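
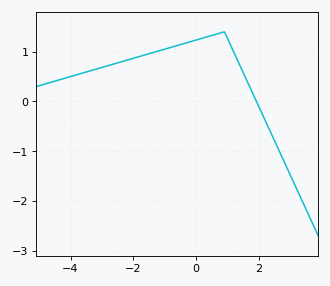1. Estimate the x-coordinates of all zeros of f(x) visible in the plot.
1.92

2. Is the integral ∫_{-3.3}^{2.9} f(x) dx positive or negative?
positive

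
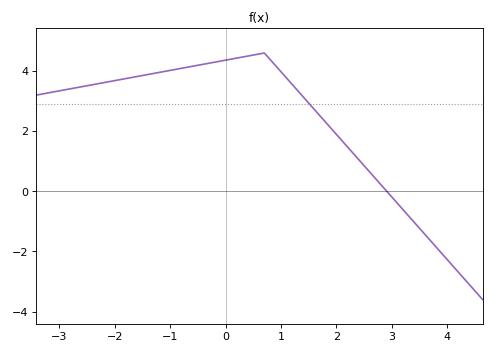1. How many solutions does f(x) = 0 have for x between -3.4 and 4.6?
1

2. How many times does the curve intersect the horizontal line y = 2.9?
1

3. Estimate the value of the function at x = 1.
4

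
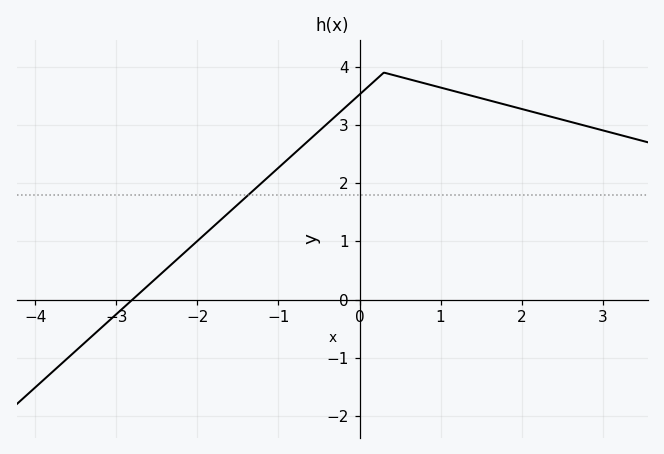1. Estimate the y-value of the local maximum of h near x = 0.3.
3.9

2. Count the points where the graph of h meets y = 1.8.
1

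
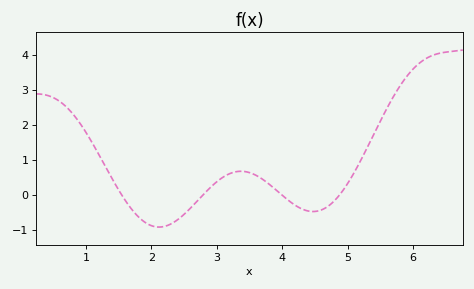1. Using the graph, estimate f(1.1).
1.48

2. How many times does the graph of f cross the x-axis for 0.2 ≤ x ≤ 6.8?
4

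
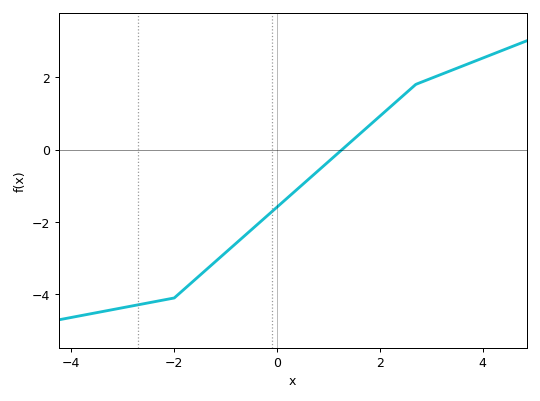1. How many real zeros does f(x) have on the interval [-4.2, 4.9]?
1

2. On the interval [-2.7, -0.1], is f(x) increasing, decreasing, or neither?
increasing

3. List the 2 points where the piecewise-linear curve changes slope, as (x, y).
(-2, -4.1); (2.7, 1.8)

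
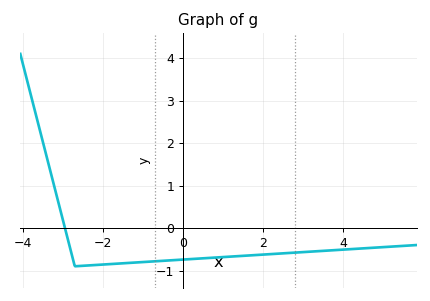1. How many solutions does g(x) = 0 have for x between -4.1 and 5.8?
1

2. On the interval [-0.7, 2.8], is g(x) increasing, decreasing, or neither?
increasing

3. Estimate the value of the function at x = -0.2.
-0.753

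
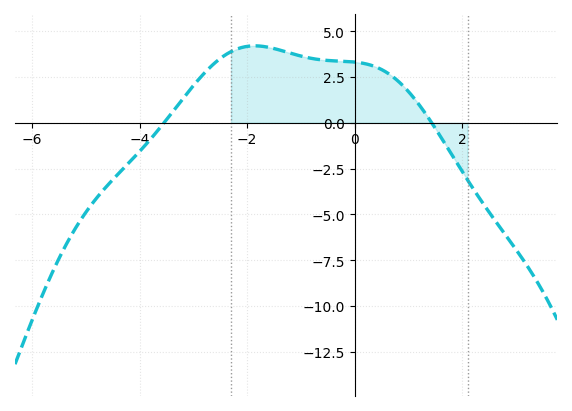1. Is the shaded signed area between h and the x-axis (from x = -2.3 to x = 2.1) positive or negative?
positive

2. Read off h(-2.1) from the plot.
4.2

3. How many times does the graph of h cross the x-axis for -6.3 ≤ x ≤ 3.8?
2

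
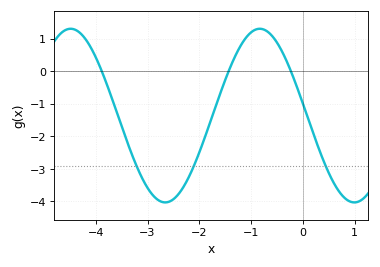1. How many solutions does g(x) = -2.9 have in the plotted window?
3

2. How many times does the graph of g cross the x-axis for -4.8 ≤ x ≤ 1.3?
3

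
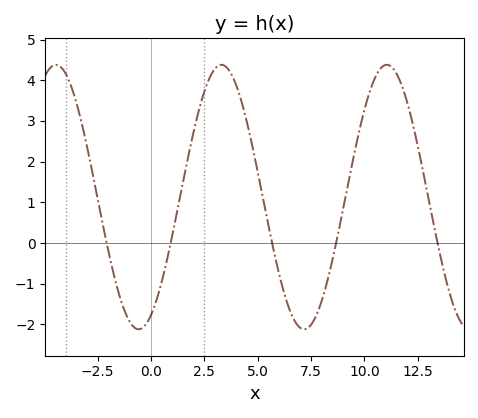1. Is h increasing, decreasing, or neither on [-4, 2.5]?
neither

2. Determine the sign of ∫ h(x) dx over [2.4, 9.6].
positive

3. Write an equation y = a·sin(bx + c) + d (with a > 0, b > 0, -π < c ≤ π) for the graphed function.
y = 3.25sin(0.81x - 1.1) + 1.13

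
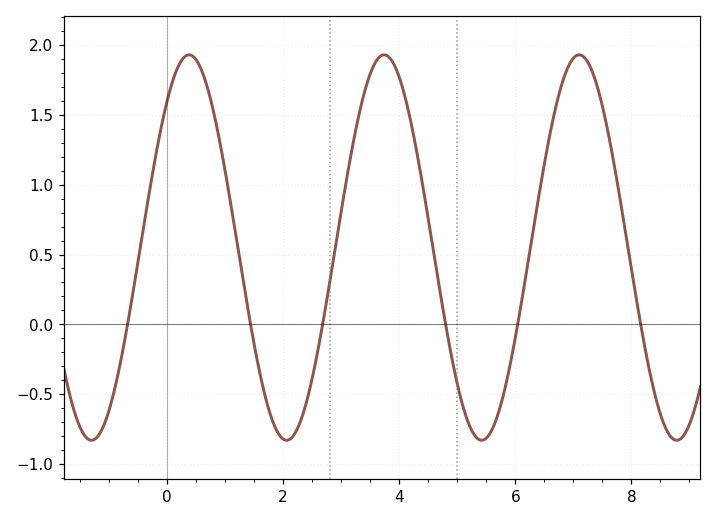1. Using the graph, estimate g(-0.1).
1.41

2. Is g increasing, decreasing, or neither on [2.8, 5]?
neither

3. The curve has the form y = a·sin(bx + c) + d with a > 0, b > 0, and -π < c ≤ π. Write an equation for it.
y = 1.38sin(1.87x + 0.86) + 0.55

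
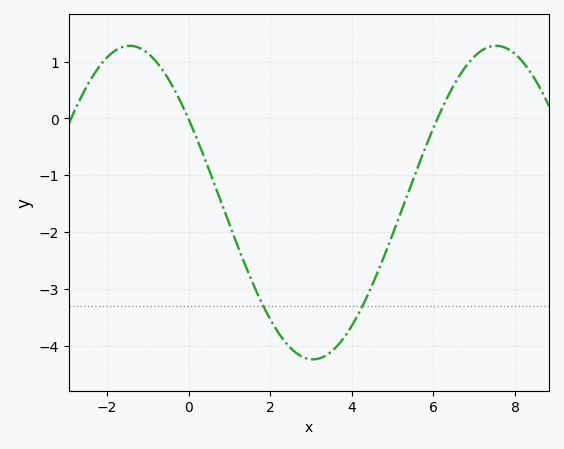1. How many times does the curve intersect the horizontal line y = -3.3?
2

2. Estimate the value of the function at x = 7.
1.09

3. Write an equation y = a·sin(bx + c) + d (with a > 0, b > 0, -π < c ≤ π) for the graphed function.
y = 2.76sin(0.7x + 2.58) - 1.48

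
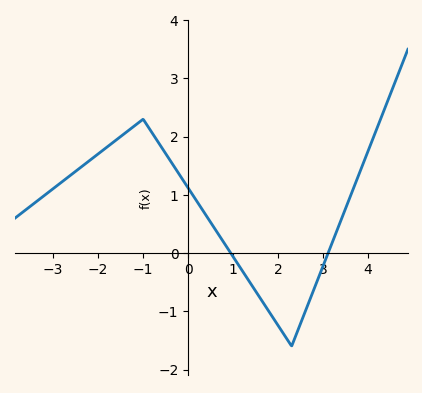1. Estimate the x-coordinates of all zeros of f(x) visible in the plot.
0.946, 3.11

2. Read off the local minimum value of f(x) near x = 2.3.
-1.6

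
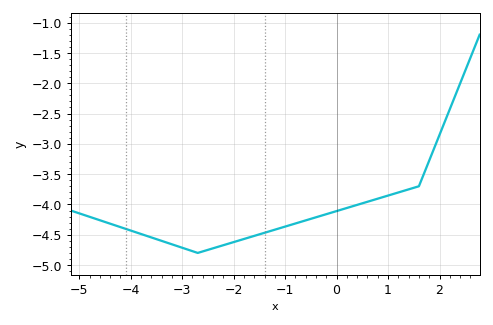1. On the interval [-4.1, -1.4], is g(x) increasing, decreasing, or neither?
neither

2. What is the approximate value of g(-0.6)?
-4.26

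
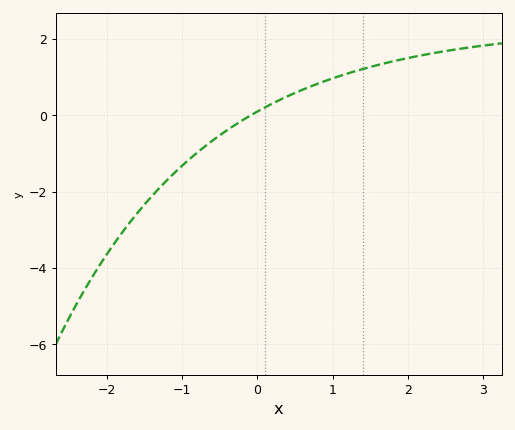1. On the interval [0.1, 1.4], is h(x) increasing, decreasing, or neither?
increasing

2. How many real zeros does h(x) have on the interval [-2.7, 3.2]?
1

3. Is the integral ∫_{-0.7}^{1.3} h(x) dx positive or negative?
positive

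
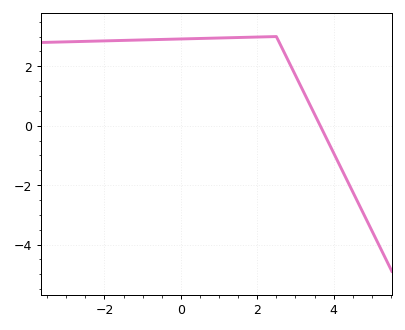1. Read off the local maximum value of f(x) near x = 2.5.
3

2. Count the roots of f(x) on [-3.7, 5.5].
1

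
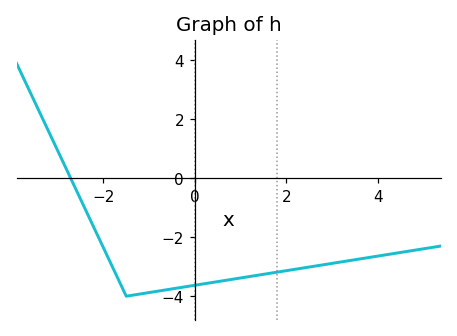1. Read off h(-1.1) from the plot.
-3.9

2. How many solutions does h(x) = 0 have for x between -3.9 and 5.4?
1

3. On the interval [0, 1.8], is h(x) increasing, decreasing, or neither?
increasing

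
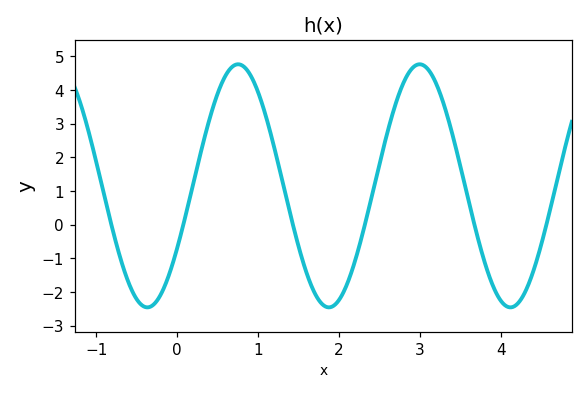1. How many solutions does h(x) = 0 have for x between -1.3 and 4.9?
6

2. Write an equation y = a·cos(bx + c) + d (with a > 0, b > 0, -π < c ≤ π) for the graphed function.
y = 3.61cos(2.8x - 2.11) + 1.15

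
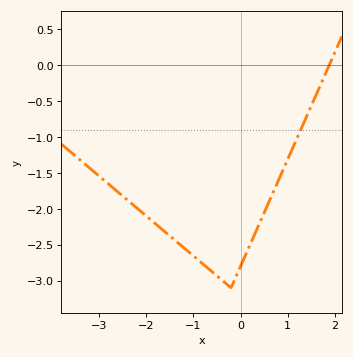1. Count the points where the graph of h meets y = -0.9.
1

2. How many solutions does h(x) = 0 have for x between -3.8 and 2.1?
1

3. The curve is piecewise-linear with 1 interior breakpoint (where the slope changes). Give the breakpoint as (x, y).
(-0.2, -3.1)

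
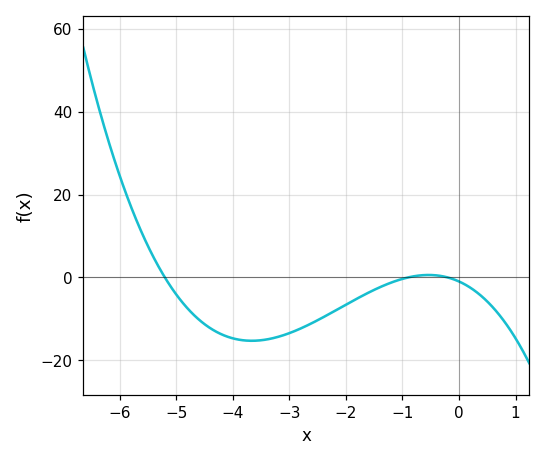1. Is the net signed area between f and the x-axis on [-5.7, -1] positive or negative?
negative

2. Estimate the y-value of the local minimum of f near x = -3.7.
-16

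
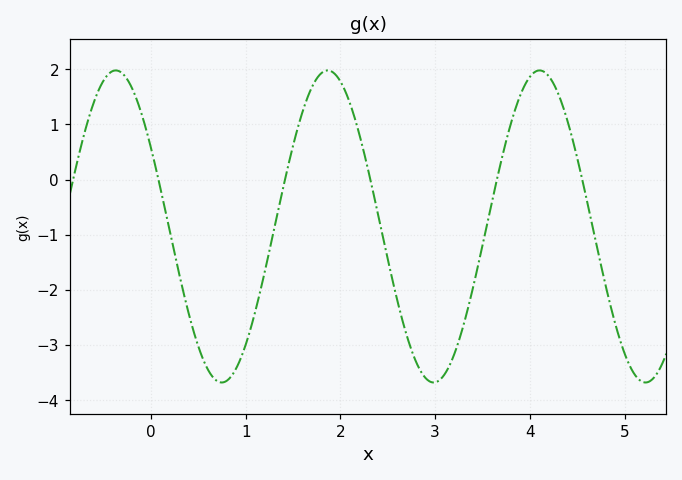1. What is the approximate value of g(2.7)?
-2.8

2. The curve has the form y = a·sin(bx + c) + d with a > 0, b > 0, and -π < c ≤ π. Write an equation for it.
y = 2.83sin(2.8x + 2.6) - 0.85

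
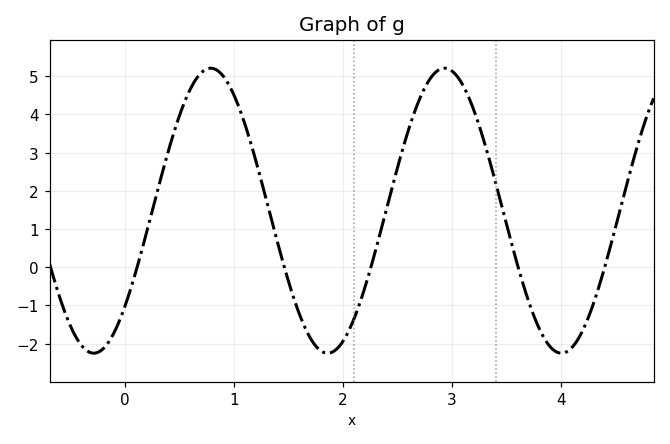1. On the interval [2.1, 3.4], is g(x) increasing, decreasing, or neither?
neither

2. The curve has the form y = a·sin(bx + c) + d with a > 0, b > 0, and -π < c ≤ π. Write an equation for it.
y = 3.73sin(2.9x - 0.73) + 1.48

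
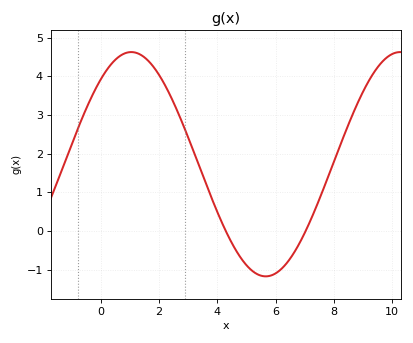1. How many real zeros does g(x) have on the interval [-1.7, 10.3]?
2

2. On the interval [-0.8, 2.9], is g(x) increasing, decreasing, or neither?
neither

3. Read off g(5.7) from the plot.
-1.17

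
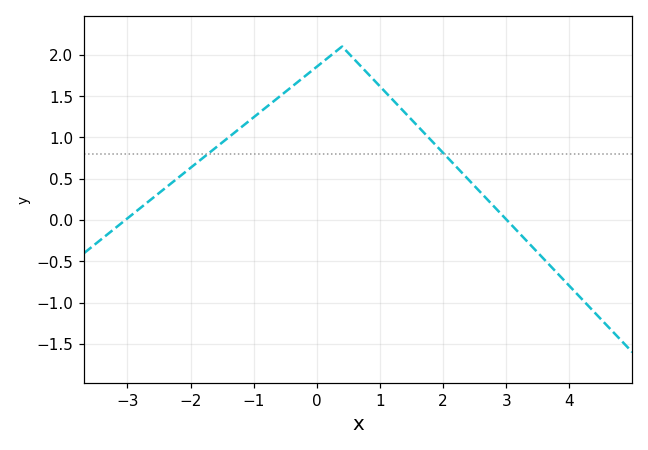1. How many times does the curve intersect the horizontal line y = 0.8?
2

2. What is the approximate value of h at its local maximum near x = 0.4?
2.1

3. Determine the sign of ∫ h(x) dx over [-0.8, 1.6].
positive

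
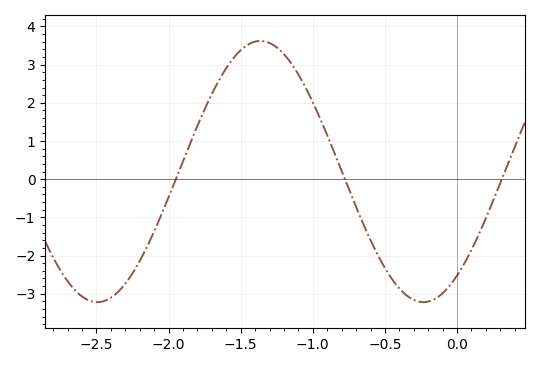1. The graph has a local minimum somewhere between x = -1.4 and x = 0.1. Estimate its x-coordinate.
-0.25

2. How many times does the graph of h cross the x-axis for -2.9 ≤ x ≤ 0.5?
3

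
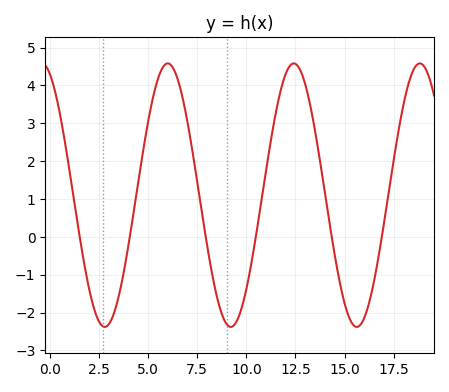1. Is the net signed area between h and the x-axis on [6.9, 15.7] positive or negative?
positive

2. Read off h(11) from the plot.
1.7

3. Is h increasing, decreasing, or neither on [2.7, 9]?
neither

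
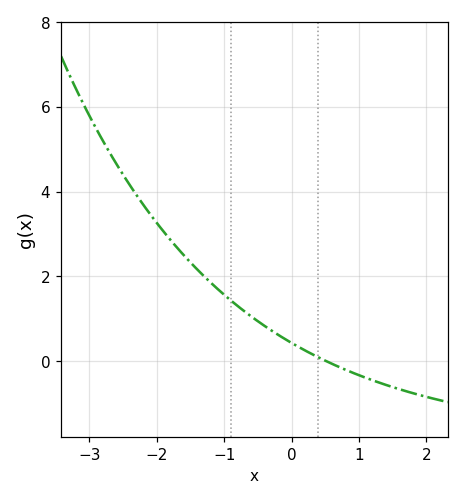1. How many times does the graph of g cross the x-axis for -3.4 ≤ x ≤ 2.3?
1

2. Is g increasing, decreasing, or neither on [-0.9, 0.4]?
decreasing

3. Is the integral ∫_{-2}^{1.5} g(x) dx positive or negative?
positive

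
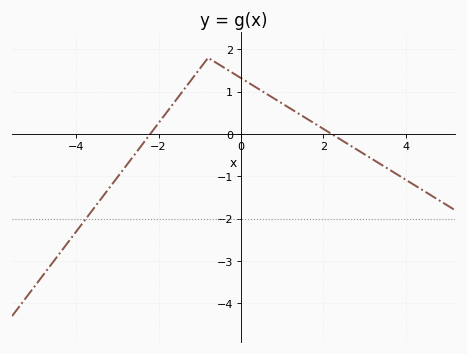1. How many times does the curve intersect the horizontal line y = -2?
1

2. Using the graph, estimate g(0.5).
1.02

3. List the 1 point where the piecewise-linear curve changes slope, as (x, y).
(-0.8, 1.8)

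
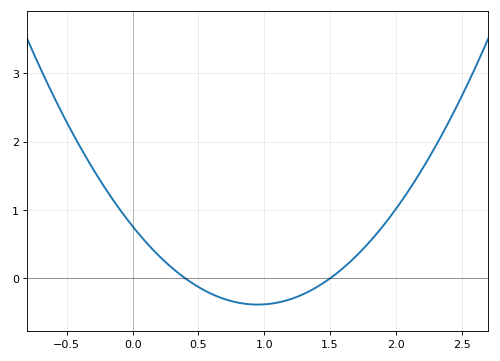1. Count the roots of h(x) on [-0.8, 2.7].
2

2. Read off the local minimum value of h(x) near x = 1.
-0.384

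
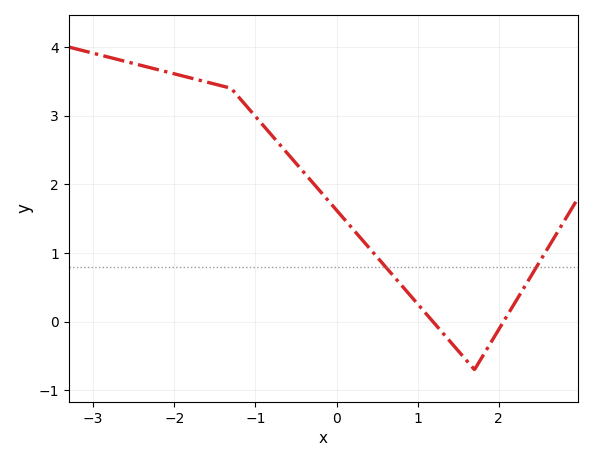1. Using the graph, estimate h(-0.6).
2.4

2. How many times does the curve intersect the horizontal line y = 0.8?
2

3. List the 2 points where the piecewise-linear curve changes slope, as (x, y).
(-1.3, 3.4); (1.7, -0.7)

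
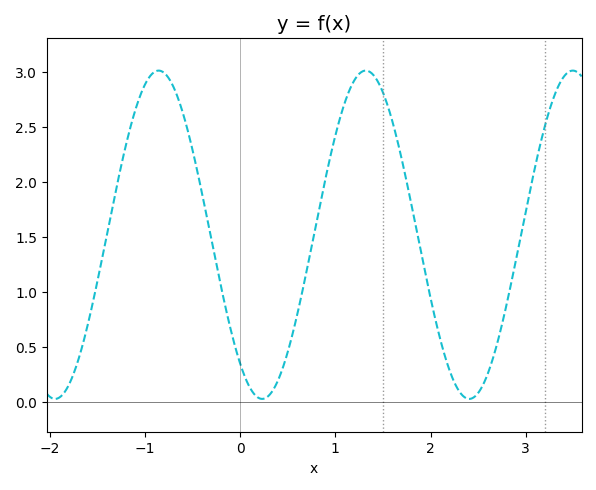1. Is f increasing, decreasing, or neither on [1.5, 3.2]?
neither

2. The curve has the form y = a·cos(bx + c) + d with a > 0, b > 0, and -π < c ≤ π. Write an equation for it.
y = 1.49cos(2.89x + 2.47) + 1.52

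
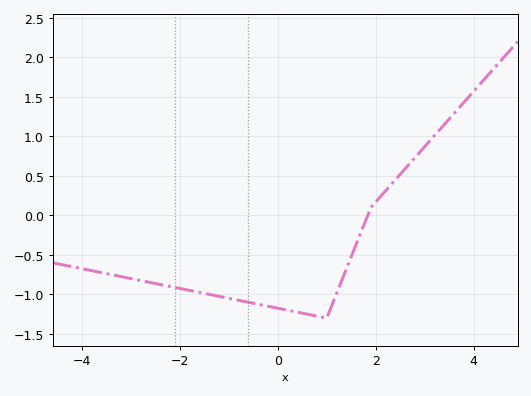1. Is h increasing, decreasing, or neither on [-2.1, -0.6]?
decreasing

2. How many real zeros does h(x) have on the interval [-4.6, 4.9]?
1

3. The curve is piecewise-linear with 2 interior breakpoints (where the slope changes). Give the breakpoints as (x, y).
(1, -1.3); (1.9, 0.1)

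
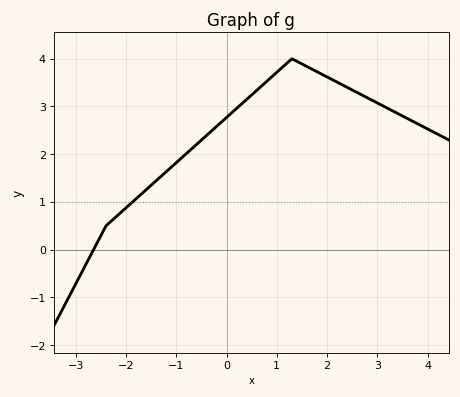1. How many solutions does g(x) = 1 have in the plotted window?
1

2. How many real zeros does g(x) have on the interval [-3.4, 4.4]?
1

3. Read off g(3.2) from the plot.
3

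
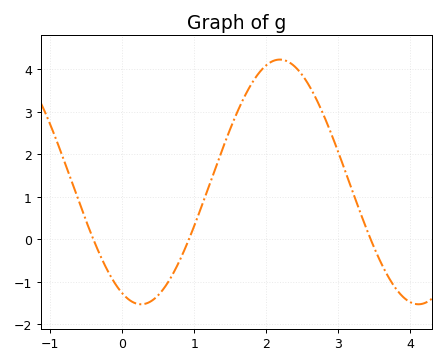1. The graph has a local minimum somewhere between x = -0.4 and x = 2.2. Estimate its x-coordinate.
0.264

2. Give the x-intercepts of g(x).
-0.401, 0.928, 3.45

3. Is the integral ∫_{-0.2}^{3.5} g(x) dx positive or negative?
positive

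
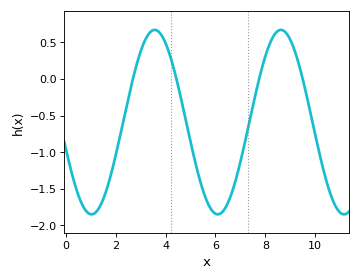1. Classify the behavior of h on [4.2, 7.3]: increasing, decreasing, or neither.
neither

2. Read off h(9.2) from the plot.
0.364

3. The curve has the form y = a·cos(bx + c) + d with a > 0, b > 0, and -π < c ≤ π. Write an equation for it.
y = 1.26cos(1.24x + 1.87) - 0.59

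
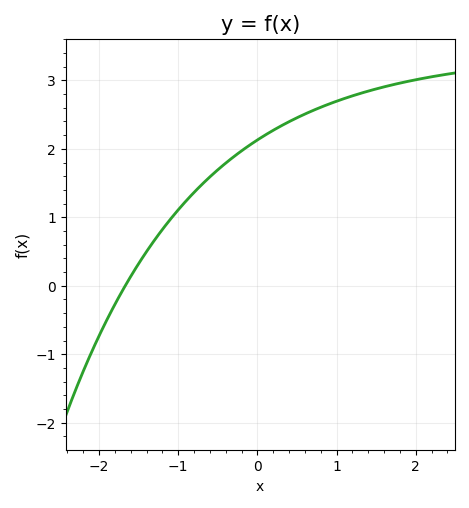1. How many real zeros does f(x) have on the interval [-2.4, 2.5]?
1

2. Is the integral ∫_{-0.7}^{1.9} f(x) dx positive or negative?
positive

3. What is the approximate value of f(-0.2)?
2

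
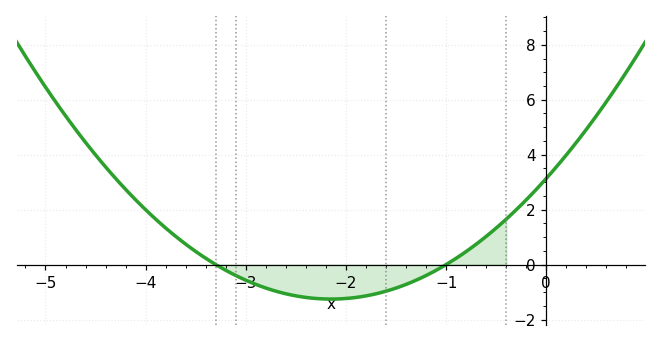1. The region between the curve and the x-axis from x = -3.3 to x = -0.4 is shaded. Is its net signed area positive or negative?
negative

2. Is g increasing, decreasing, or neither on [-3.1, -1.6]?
neither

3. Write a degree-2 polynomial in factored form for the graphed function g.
y = 0.95(x + 3.3)(x + 1)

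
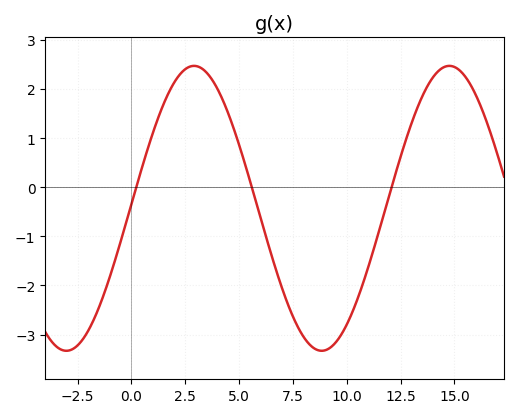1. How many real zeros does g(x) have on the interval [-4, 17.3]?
3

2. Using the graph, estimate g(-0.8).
-1.54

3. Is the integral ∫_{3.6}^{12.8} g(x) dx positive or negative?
negative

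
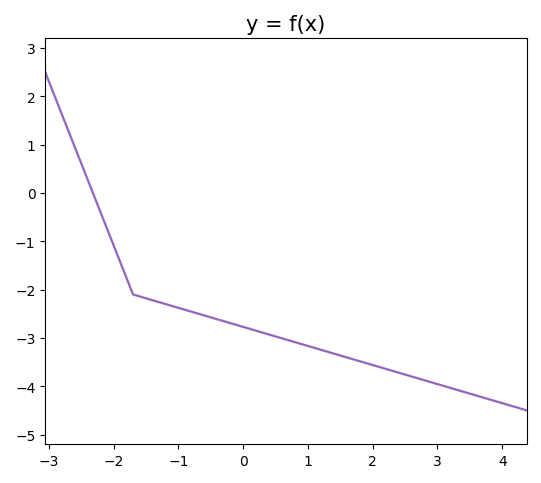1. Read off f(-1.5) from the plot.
-2.18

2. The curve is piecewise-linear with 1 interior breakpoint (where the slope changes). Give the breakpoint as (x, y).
(-1.7, -2.1)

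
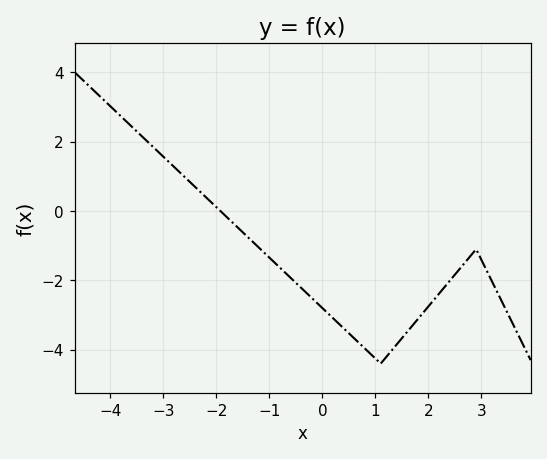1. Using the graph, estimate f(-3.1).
1.71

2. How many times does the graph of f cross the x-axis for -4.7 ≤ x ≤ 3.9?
1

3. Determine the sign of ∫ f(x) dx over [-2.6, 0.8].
negative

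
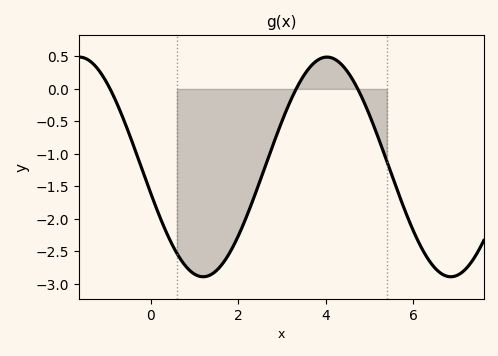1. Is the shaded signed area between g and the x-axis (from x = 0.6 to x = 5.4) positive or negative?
negative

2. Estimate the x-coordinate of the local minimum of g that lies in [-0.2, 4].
1.2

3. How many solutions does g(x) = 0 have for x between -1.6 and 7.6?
3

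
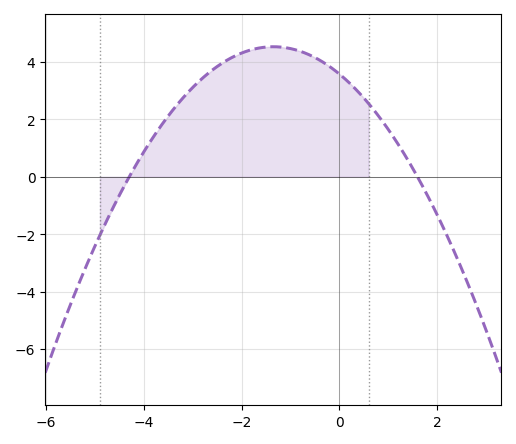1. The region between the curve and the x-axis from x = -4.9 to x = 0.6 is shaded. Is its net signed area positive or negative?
positive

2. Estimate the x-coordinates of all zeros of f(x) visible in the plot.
-4.4, 1.6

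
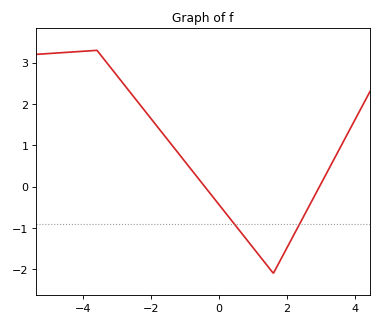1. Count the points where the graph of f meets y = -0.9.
2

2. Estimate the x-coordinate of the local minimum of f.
1.6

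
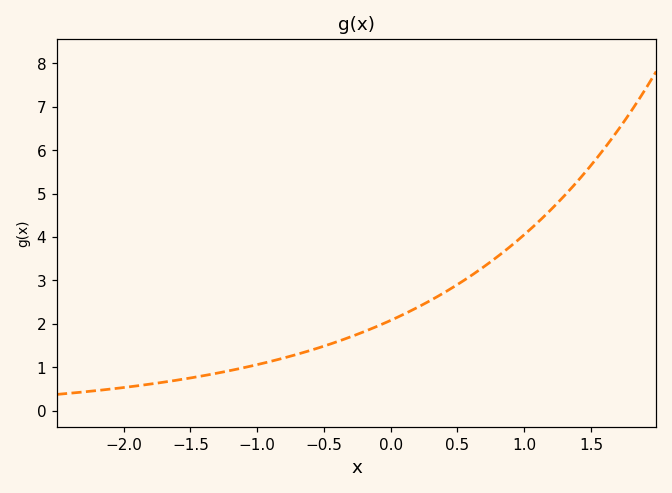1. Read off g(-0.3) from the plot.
1.7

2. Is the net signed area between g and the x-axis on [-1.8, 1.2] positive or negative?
positive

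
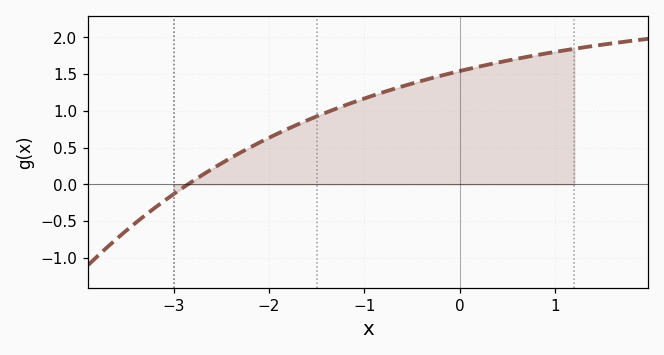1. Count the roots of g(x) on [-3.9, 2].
1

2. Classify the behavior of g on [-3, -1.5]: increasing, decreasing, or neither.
increasing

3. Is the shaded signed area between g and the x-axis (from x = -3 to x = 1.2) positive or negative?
positive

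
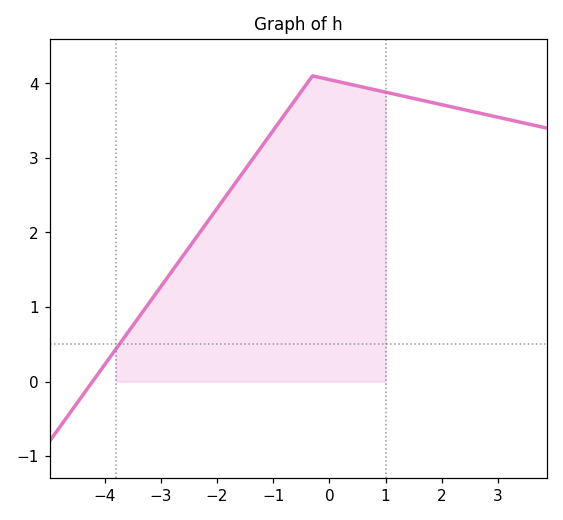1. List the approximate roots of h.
-4.21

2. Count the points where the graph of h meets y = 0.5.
1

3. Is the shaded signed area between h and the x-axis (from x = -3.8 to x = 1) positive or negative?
positive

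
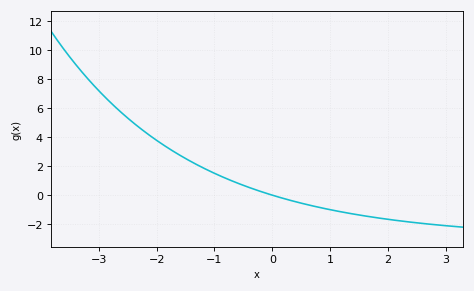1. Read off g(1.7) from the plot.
-1.52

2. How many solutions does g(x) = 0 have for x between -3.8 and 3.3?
1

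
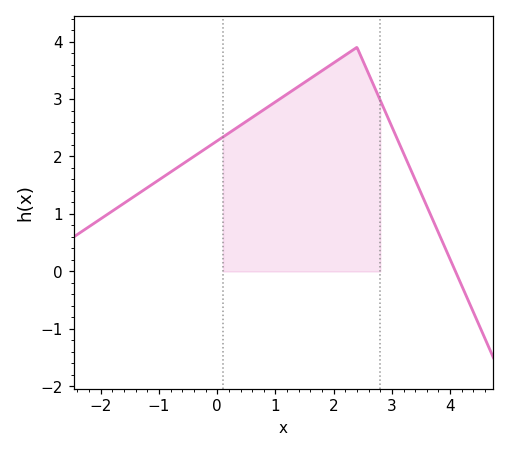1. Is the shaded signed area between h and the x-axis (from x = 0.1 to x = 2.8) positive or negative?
positive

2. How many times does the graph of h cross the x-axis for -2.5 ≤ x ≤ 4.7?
1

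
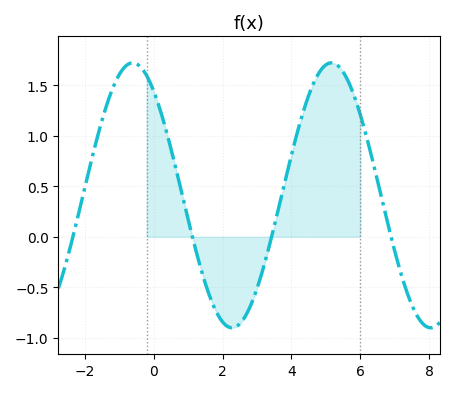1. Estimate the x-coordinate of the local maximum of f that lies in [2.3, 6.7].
5.2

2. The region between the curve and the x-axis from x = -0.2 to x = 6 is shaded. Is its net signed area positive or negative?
positive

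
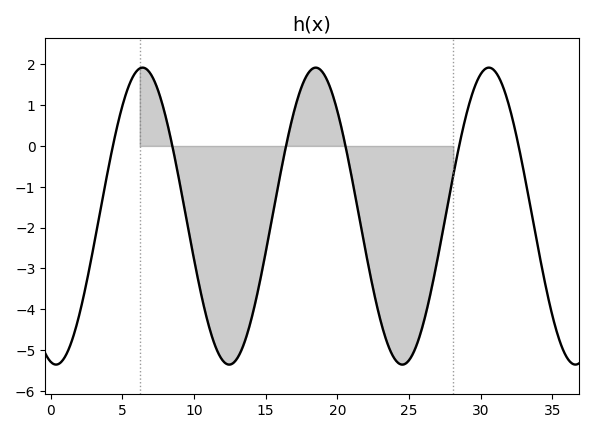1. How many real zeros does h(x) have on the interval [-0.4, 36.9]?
6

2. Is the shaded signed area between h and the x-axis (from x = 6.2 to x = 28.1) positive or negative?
negative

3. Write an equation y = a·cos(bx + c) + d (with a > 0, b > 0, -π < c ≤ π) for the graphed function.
y = 3.64cos(0.52x + 2.95) - 1.72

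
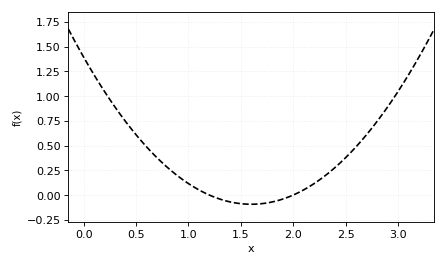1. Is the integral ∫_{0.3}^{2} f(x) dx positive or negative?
positive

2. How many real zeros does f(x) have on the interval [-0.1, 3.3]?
2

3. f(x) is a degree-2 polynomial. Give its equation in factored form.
y = 0.58(x - 1.2)(x - 2)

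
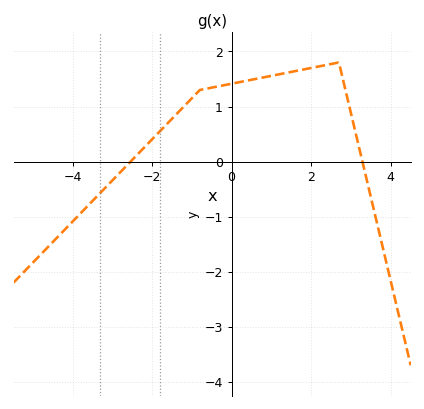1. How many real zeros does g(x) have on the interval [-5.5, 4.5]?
2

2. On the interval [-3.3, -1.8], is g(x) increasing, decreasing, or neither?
increasing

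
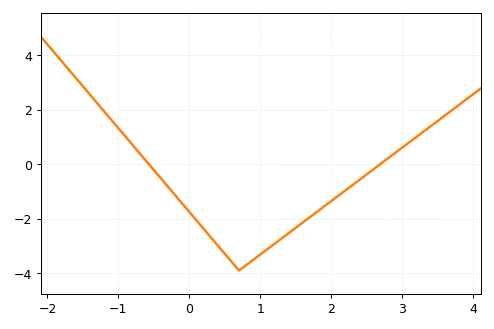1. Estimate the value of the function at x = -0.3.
-0.8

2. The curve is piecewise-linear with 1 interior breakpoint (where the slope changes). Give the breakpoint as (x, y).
(0.7, -3.9)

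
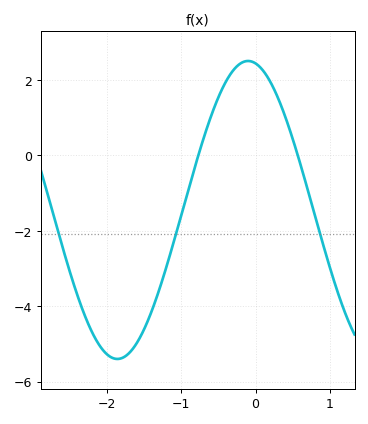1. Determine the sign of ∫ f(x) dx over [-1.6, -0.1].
negative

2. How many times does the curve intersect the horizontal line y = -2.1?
3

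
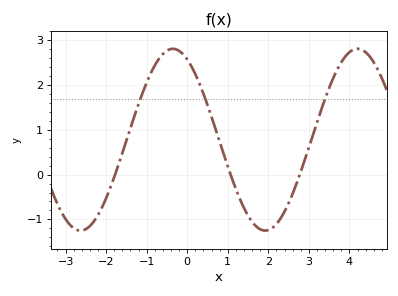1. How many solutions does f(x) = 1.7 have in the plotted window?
3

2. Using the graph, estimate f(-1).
2.1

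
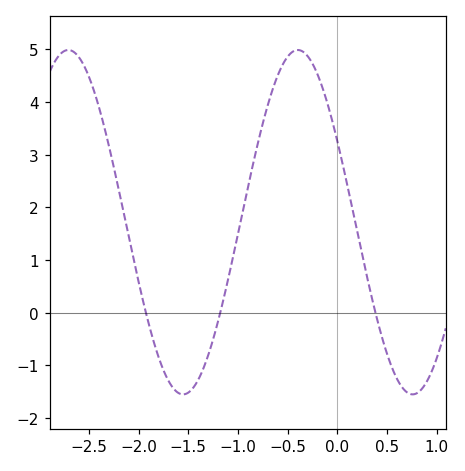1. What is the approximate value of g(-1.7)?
-1.29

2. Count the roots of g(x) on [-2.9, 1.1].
3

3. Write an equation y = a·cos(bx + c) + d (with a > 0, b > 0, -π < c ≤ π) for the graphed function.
y = 3.27cos(2.72x + 1.08) + 1.72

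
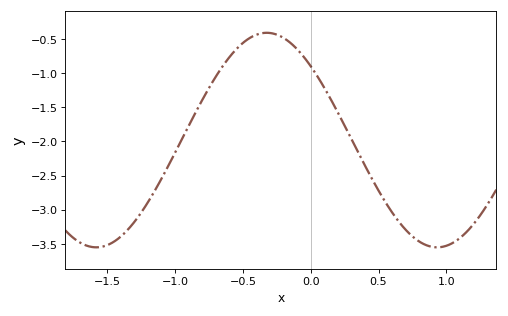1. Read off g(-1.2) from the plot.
-2.9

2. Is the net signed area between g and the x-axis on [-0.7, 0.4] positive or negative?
negative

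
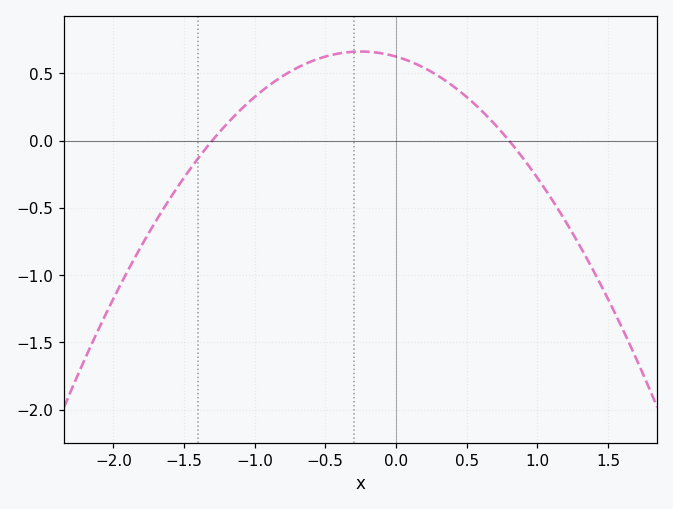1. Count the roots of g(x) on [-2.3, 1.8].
2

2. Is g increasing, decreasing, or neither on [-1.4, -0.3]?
increasing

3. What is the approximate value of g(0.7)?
0.12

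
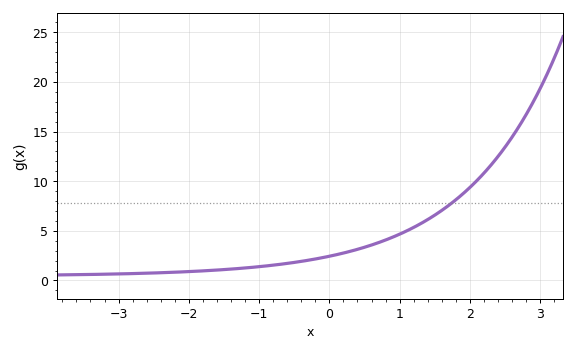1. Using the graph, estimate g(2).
9.5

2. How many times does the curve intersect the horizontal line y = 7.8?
1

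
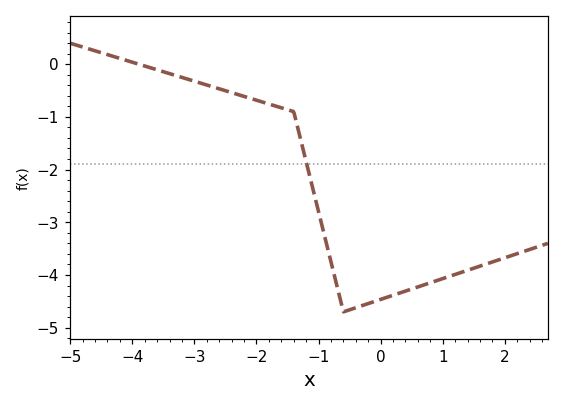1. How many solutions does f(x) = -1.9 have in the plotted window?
1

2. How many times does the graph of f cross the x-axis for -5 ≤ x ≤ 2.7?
1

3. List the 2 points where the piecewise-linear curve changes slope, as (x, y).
(-1.4, -0.9); (-0.6, -4.7)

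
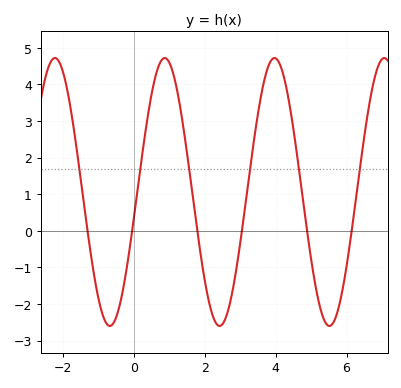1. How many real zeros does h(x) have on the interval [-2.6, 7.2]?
6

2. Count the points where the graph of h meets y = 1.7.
6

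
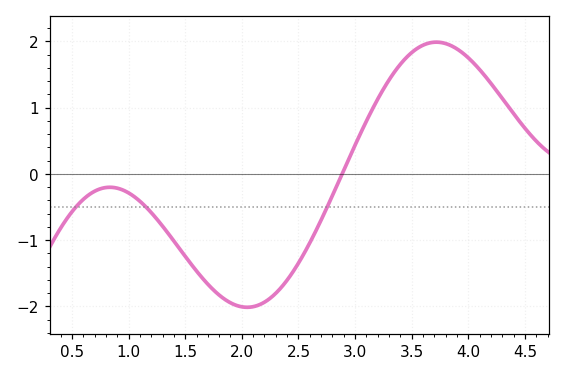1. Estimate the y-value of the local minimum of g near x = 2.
-2.01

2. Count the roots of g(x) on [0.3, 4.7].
1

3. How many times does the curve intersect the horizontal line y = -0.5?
3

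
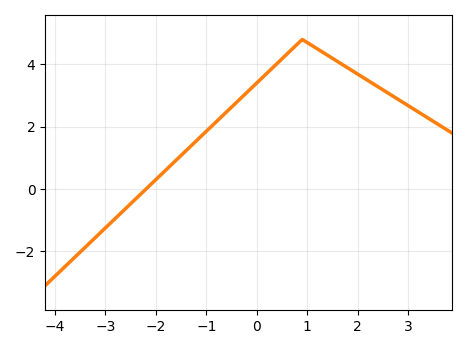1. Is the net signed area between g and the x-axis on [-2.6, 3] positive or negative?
positive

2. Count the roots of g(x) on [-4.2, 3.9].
1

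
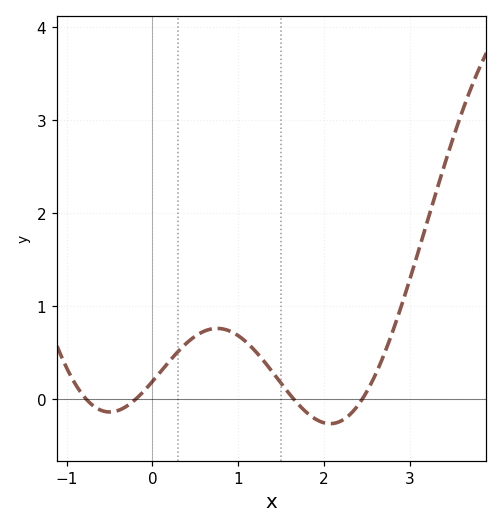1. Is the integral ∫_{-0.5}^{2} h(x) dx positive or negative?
positive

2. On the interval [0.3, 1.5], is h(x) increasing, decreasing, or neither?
neither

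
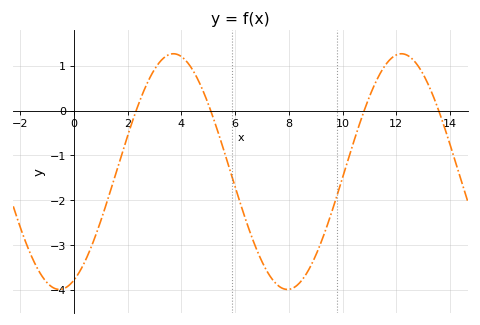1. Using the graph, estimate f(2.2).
-0.197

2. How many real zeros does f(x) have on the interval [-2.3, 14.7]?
4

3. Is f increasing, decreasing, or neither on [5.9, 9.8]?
neither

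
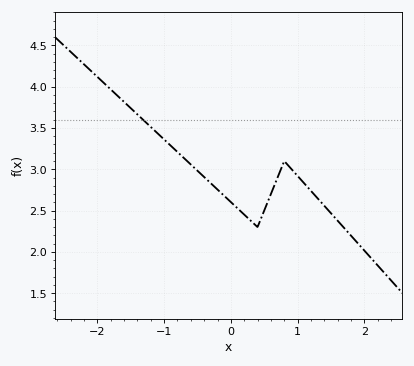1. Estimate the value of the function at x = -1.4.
3.65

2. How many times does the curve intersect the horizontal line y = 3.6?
1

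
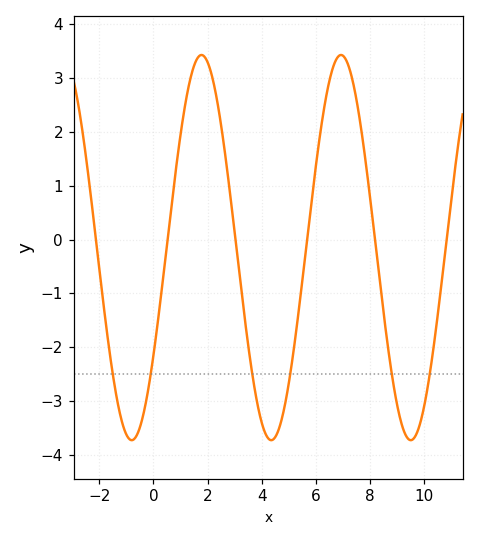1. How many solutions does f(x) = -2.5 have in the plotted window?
6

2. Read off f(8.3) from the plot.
-0.5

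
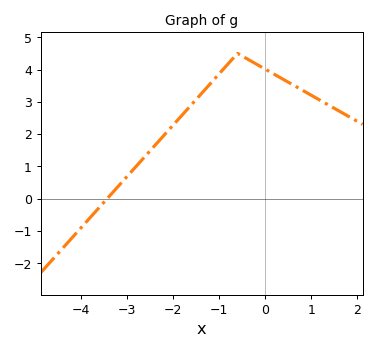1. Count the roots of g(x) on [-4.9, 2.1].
1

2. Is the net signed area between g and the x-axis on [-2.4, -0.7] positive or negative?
positive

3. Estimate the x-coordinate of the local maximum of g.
-0.599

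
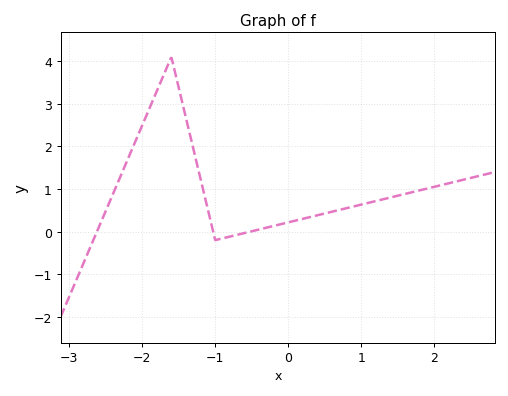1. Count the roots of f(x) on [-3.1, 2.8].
3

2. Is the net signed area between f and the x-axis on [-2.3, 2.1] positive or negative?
positive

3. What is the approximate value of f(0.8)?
0.6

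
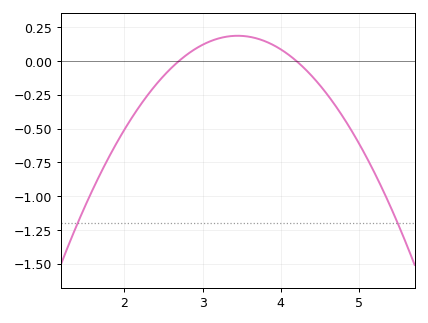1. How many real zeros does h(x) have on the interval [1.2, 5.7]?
2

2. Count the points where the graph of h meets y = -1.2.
2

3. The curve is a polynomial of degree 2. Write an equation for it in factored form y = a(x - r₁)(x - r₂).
y = -0.33(x - 2.7)(x - 4.2)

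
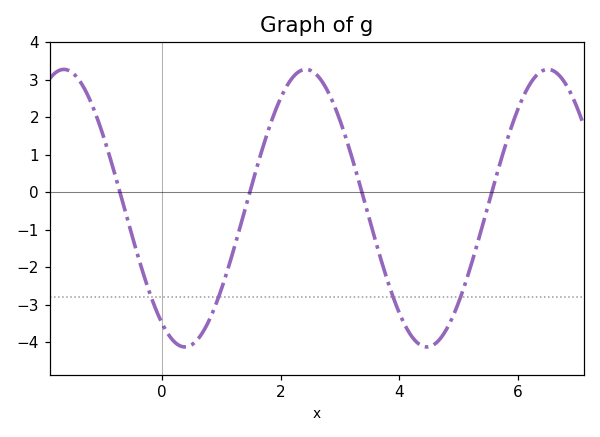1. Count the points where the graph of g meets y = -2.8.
4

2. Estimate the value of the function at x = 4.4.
-4.1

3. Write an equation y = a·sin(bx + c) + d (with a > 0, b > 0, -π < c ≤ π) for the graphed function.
y = 3.7sin(1.5x - 2.2) - 0.42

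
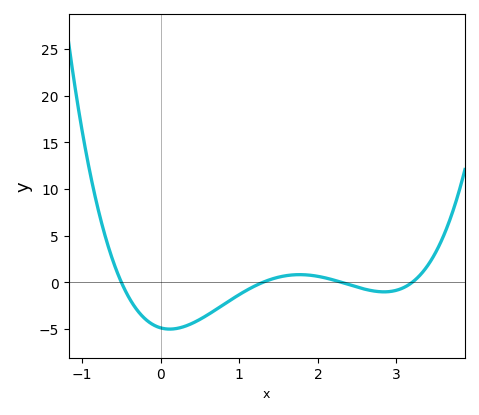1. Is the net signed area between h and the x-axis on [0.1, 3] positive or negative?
negative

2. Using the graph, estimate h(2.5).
-0.514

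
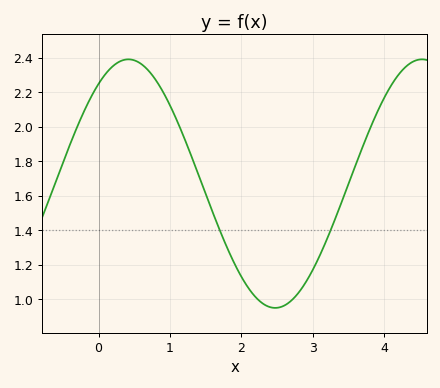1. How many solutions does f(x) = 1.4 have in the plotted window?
2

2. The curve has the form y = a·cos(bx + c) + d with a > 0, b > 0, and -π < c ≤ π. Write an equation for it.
y = 0.72cos(1.53x - 0.64) + 1.67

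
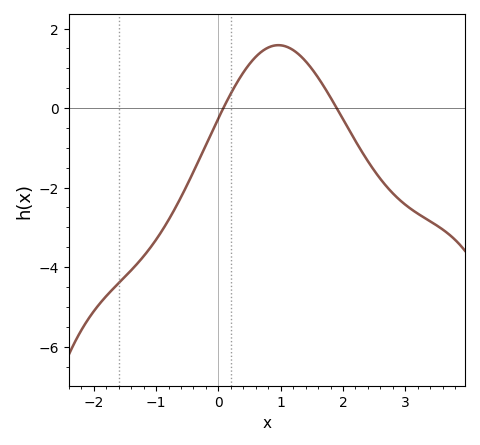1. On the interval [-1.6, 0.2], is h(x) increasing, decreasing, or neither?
increasing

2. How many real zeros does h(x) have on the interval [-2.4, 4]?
2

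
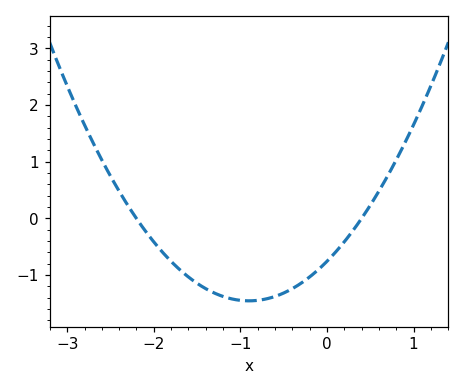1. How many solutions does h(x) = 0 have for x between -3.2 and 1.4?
2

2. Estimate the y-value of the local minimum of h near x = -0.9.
-1.45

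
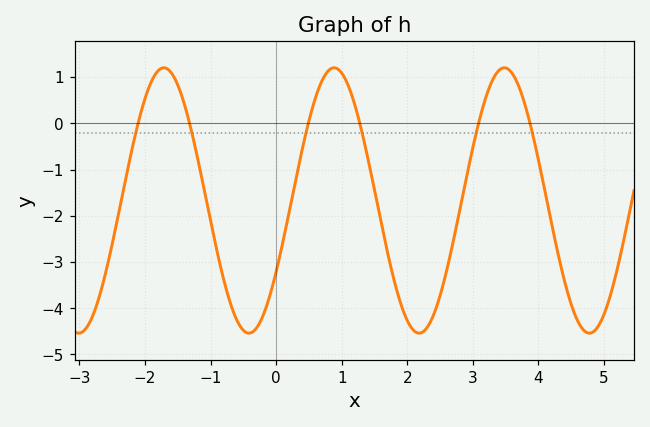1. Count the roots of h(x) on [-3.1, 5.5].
6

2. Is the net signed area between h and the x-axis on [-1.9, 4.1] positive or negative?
negative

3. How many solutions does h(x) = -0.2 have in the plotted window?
6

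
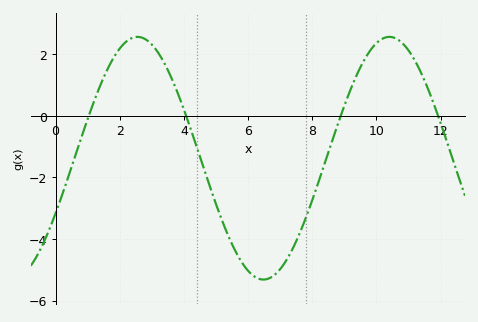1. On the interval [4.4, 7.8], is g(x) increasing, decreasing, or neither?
neither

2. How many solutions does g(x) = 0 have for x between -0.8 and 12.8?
4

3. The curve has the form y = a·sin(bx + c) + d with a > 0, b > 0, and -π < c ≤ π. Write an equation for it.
y = 3.94sin(0.8x - 0.47) - 1.38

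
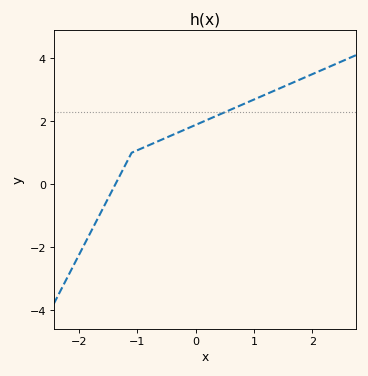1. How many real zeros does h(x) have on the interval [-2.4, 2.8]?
1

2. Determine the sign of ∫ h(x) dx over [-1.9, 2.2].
positive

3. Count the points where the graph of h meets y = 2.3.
1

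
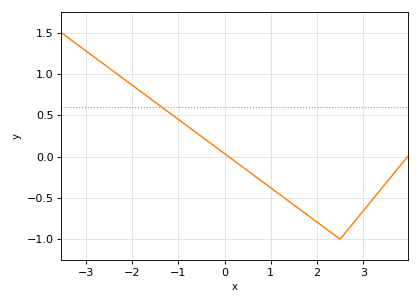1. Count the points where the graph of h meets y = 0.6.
1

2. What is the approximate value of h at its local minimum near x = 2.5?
-1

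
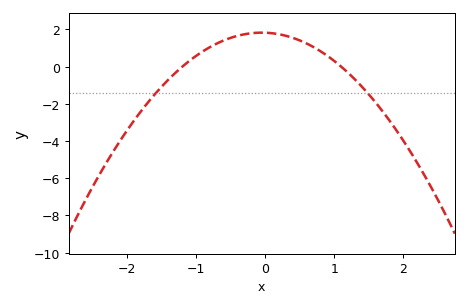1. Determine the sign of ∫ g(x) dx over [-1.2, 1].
positive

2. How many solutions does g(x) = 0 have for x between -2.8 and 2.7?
2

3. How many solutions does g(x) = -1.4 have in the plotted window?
2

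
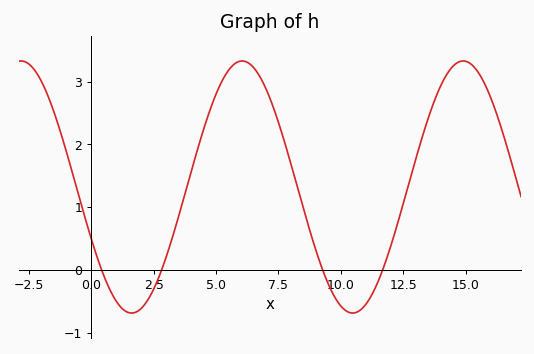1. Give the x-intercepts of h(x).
0.5, 3, 9.5, 11.5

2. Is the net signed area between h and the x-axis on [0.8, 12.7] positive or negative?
positive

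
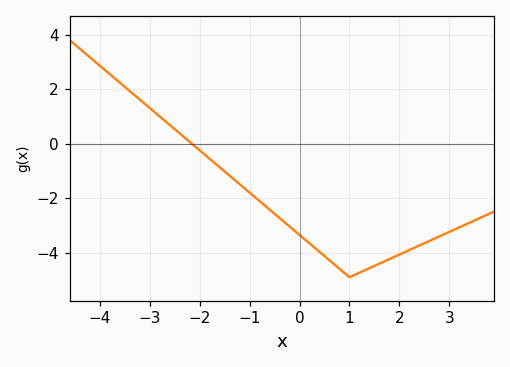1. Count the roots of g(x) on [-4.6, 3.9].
1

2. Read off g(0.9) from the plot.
-4.8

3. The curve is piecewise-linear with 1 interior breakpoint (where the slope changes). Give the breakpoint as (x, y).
(1, -4.9)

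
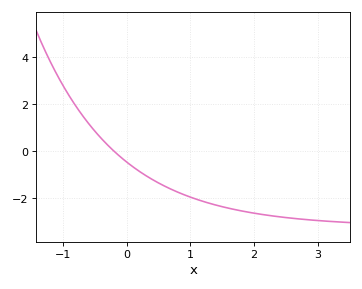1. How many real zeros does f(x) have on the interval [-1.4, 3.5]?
1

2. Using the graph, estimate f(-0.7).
1.6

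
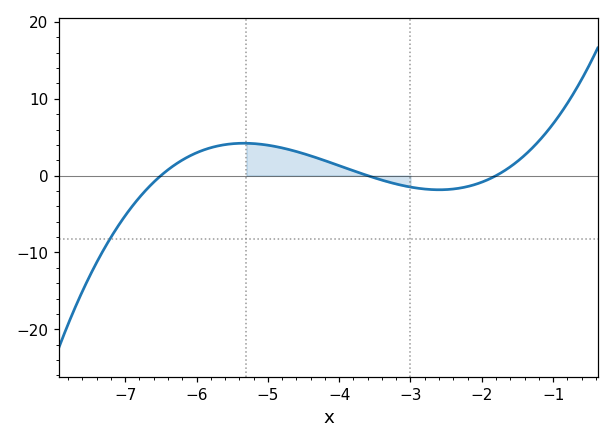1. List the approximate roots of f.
-6.5, -3.6, -1.8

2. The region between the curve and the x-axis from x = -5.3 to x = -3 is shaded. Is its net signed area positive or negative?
positive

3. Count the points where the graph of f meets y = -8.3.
1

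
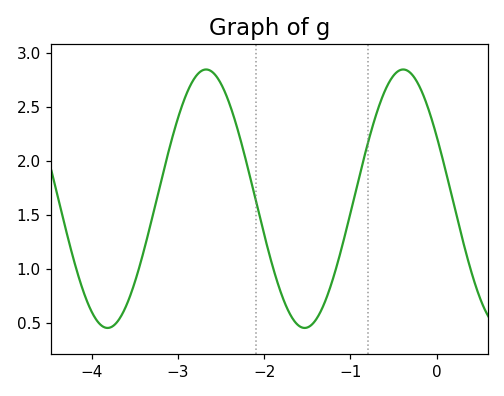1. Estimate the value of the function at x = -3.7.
0.511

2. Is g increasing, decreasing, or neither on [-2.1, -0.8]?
neither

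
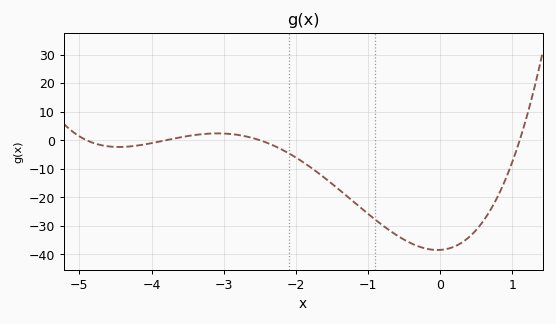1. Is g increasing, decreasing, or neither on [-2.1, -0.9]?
decreasing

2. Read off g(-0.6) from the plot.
-33.3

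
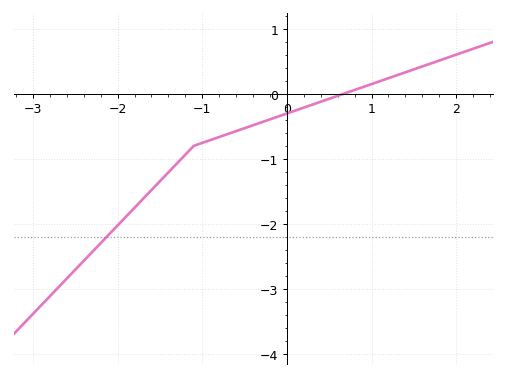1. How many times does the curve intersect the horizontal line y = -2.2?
1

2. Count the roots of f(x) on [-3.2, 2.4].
1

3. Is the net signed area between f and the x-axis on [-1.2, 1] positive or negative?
negative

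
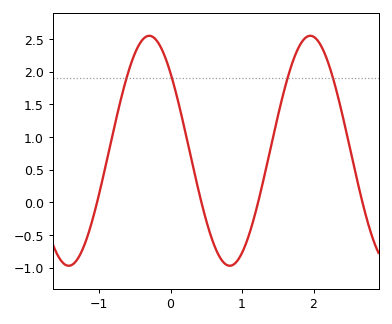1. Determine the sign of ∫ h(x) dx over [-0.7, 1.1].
positive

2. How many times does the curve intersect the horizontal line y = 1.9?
4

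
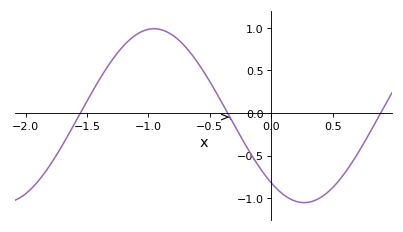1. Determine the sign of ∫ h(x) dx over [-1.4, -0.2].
positive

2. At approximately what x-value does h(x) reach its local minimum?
0.25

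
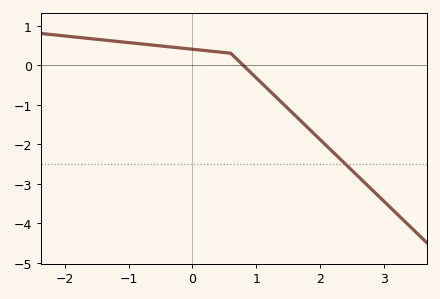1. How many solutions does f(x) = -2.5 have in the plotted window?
1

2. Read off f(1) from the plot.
-0.3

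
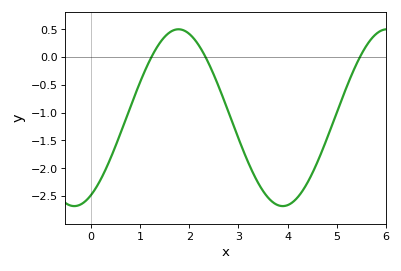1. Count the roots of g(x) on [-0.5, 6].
3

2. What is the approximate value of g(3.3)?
-2.1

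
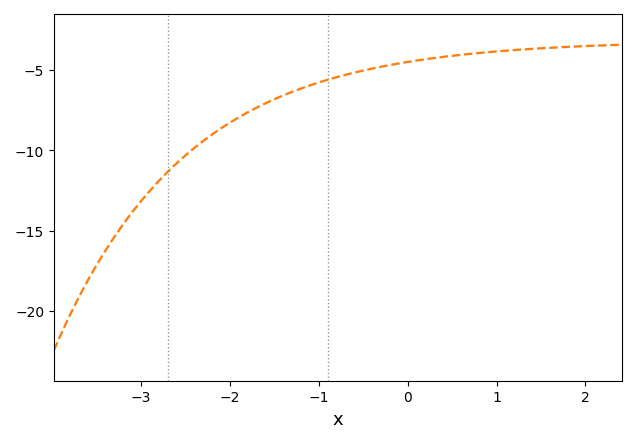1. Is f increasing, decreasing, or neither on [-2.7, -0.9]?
increasing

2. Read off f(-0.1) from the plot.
-4.5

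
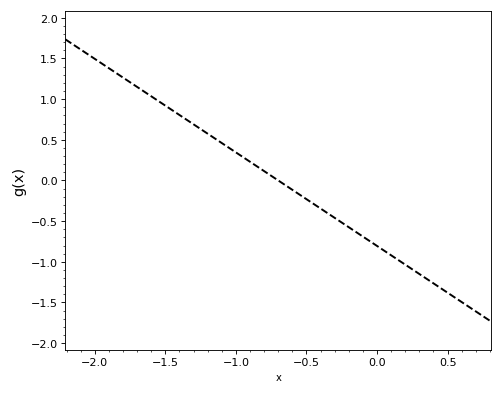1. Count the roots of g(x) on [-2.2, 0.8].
1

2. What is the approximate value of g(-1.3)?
0.7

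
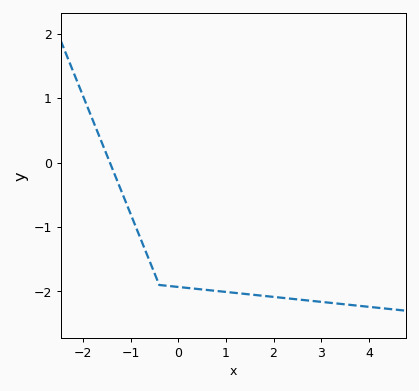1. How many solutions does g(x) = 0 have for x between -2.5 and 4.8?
1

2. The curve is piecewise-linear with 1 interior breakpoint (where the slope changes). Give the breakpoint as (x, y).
(-0.4, -1.9)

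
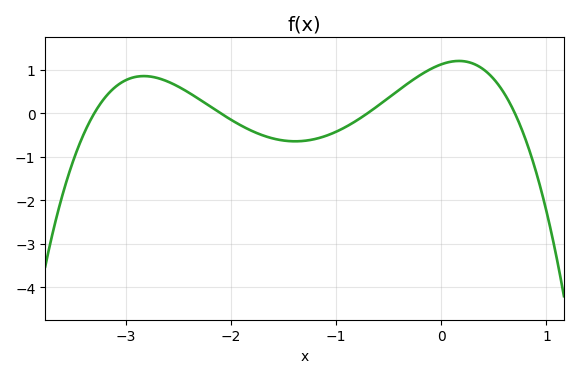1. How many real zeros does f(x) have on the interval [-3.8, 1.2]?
4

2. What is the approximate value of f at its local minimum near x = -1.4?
-0.6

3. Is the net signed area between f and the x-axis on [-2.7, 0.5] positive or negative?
positive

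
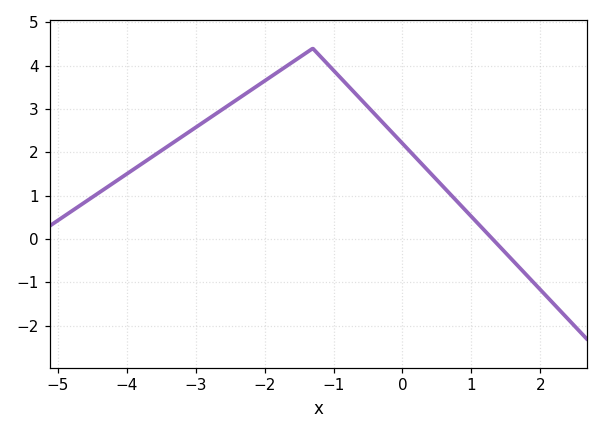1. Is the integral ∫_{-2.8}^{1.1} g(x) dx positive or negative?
positive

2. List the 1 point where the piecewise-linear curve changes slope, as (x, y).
(-1.3, 4.4)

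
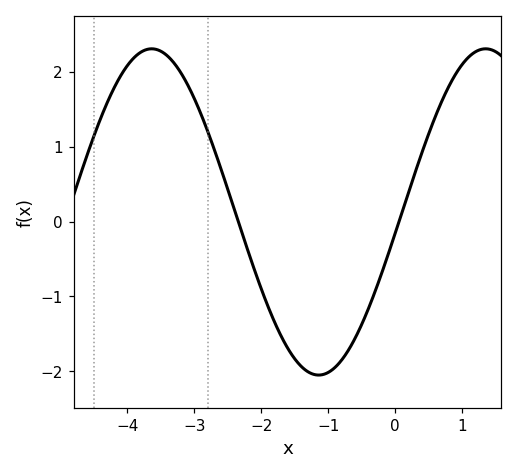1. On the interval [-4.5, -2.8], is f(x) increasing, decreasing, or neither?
neither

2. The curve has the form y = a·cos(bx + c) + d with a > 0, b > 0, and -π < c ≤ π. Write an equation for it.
y = 2.18cos(1.3x - 1.7) + 0.13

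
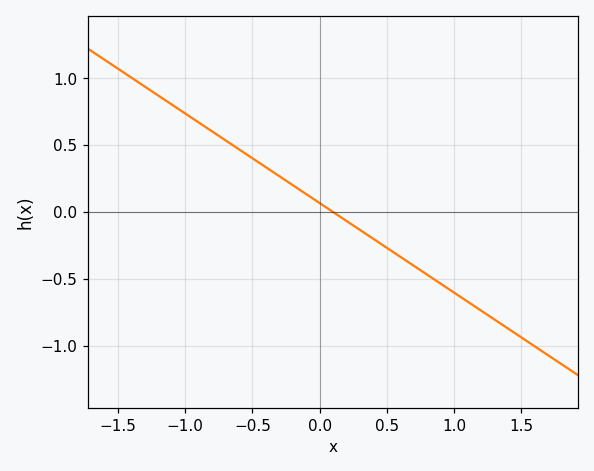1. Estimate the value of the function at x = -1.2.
0.871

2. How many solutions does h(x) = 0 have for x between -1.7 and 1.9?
1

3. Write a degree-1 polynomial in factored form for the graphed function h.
y = -0.67(x - 0.1)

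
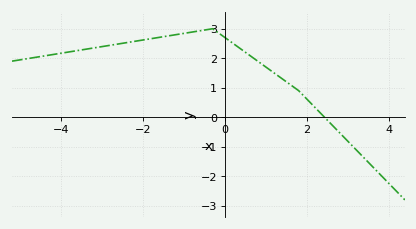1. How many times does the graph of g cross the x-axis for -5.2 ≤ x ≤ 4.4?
1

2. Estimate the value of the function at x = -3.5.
2.3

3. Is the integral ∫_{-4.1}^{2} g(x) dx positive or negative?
positive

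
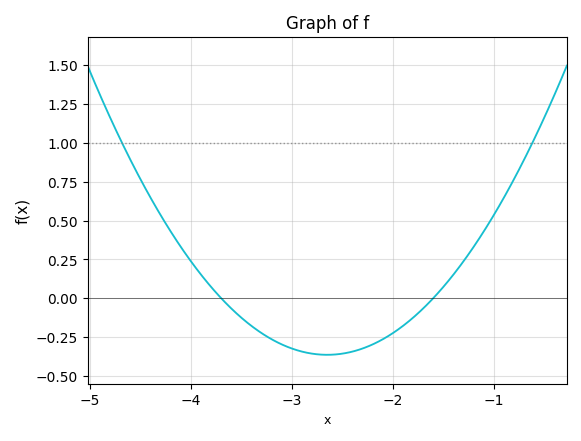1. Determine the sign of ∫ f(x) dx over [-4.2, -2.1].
negative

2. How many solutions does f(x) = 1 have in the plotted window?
2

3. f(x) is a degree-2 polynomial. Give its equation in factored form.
y = 0.33(x + 3.7)(x + 1.6)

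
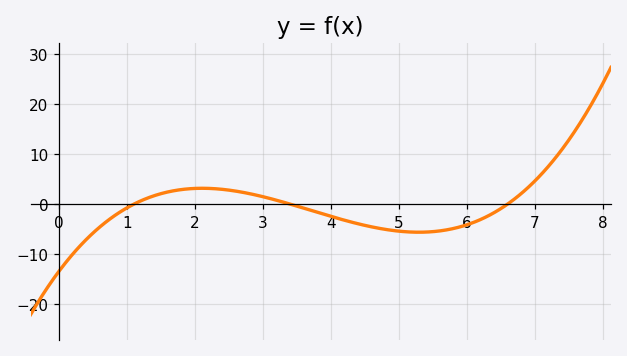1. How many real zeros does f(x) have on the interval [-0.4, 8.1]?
3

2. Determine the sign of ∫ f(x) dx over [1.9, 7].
negative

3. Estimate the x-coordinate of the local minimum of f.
5.2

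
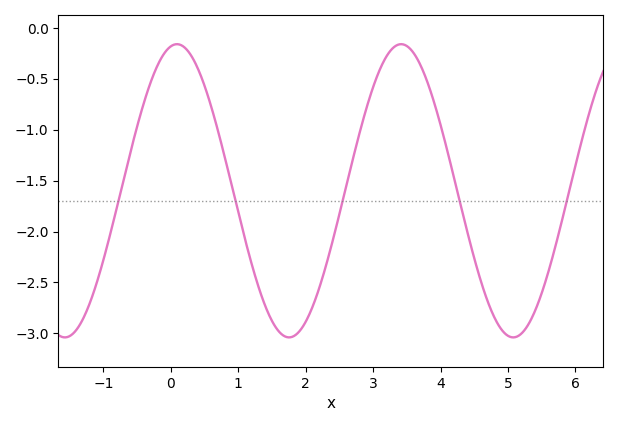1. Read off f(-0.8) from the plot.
-1.76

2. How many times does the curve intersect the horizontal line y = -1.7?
5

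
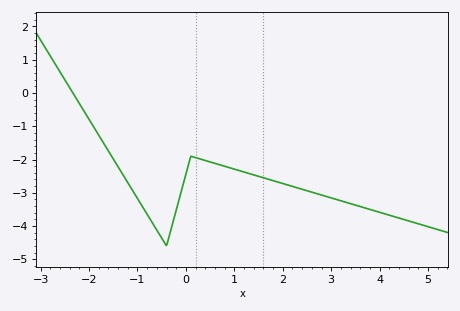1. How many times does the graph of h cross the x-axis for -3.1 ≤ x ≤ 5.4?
1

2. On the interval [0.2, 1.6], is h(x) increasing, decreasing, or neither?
decreasing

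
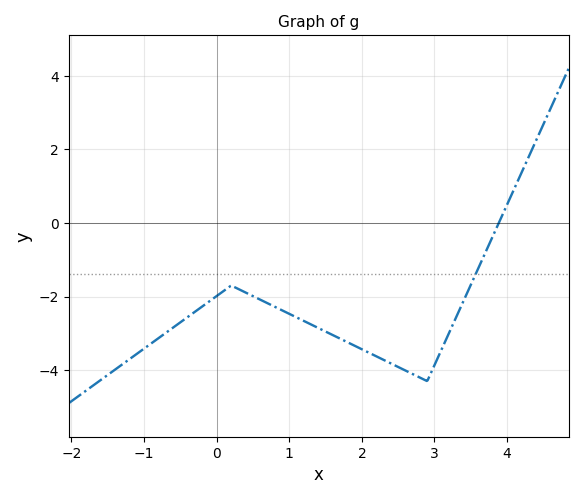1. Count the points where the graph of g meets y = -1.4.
1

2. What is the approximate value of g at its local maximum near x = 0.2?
-1.8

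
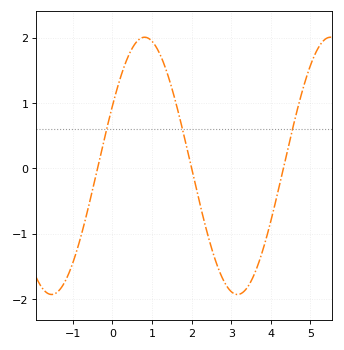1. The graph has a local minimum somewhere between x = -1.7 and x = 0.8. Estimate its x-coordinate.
-1.5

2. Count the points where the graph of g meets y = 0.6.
3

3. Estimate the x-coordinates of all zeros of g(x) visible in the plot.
-0.4, 2, 4.3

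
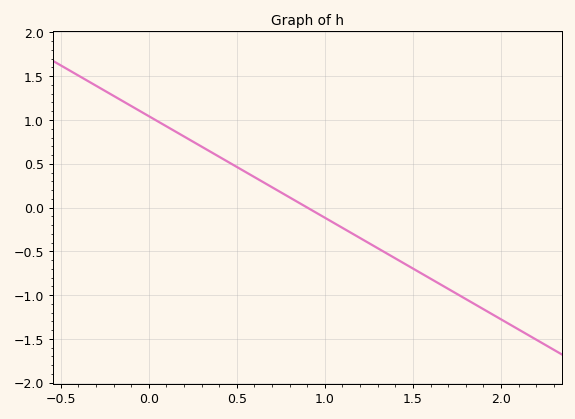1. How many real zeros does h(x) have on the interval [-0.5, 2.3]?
1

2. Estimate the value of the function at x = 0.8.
0.1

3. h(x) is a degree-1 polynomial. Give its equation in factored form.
y = -1.16(x - 0.9)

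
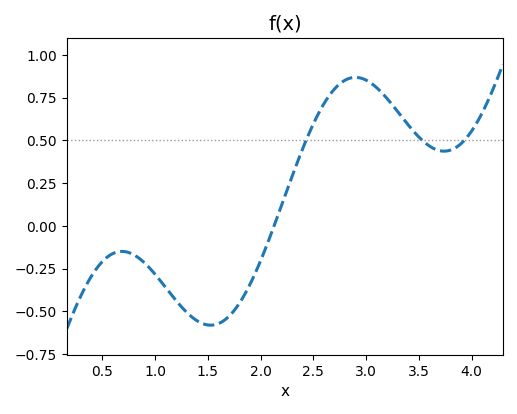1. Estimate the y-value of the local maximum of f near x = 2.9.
0.86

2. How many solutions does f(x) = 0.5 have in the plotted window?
3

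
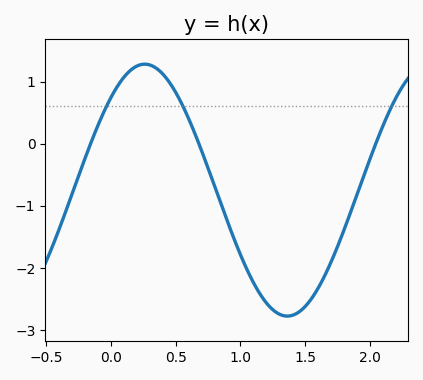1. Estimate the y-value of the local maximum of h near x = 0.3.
1.3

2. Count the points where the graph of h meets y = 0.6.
3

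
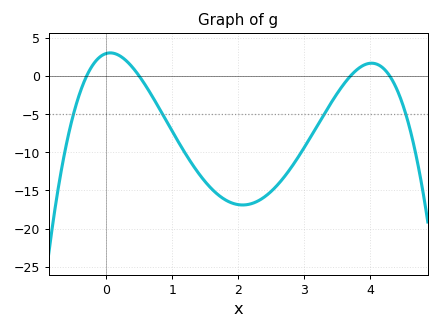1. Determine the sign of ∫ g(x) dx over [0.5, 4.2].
negative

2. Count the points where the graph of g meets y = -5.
4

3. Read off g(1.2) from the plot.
-10.2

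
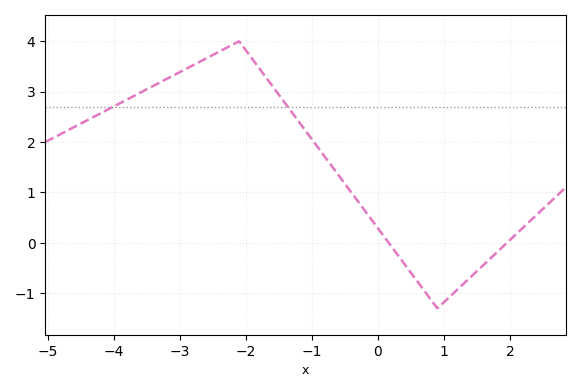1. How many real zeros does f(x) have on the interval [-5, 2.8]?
2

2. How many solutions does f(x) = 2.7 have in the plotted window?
2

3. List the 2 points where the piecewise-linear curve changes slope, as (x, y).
(-2.1, 4); (0.9, -1.3)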